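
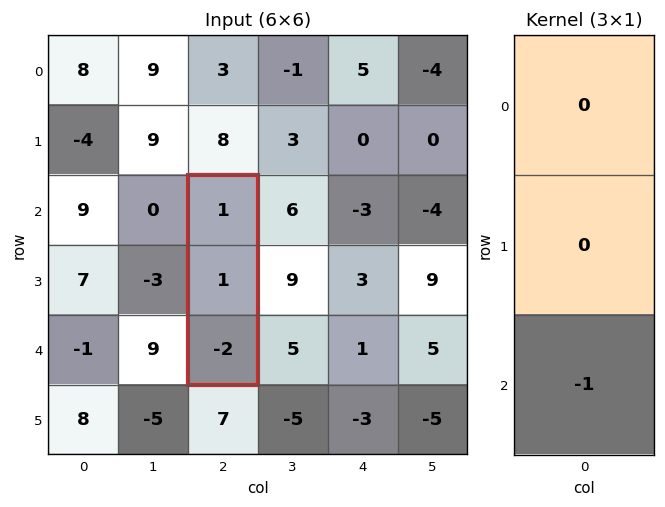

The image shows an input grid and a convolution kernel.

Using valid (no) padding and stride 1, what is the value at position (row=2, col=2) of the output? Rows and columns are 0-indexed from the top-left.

The receptive field on the input at this output position is [1 / 1 / -2]. Elementwise product with the kernel and sum: -2·-1.

2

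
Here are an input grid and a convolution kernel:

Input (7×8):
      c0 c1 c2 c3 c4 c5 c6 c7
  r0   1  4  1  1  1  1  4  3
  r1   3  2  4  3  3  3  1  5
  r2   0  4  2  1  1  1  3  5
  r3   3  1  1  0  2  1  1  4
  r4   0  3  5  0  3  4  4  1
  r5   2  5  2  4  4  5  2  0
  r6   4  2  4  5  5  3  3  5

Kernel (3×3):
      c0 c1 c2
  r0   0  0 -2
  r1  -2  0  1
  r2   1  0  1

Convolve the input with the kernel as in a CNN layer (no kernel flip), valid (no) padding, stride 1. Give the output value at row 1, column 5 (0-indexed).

The receptive field on the input at this output position is [3 1 5 / 1 3 5 / 1 1 4]. Elementwise product with the kernel and sum: 5·-2 + 1·-2 + 5·1 + 1·1 + 4·1.

-2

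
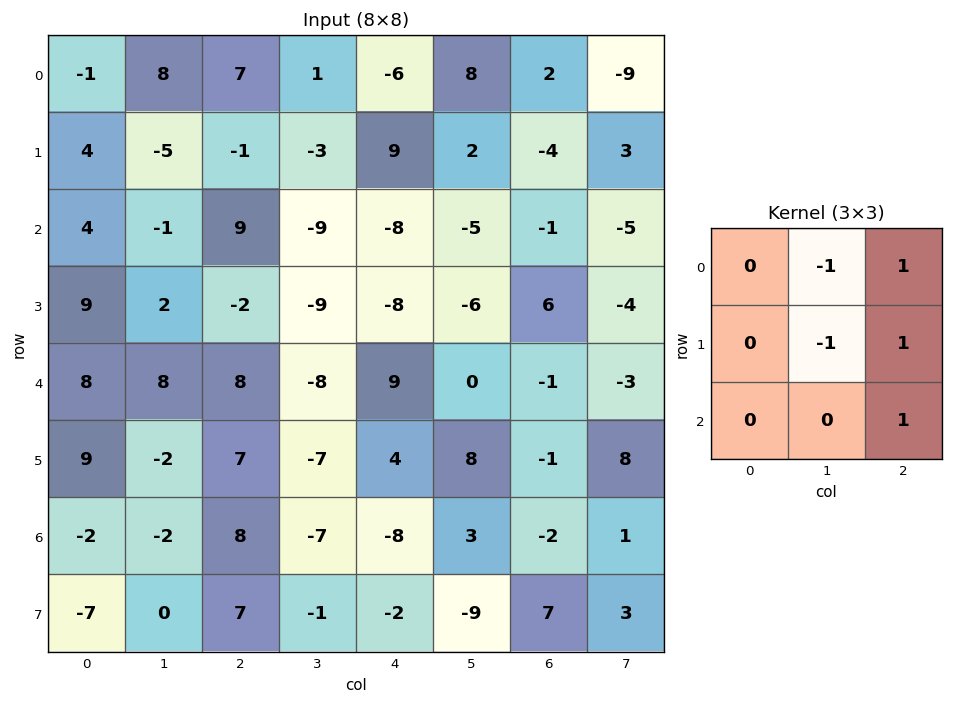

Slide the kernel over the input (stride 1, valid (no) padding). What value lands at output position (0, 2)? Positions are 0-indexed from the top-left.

The receptive field on the input at this output position is [7 1 -6 / -1 -3 9 / 9 -9 -8]. Elementwise product with the kernel and sum: 1·-1 + -6·1 + -3·-1 + 9·1 + -8·1.

-3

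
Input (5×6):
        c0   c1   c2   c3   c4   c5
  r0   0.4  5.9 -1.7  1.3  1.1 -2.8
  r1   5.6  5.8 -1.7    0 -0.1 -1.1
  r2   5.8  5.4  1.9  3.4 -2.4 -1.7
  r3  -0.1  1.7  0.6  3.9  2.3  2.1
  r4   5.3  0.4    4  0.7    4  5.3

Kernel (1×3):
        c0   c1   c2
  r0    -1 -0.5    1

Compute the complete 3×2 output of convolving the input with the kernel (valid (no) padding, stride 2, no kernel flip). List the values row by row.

Output[0,0]: The receptive field on the input at this output position is [0.4 5.9 -1.7]. Elementwise product with the kernel and sum: 0.4·-1 + 5.9·-0.5 + -1.7·1.
Output[0,1]: The receptive field on the input at this output position is [-1.7 1.3 1.1]. Elementwise product with the kernel and sum: -1.7·-1 + 1.3·-0.5 + 1.1·1.

-5.05 2.15
-6.6 -6
-1.5 -0.35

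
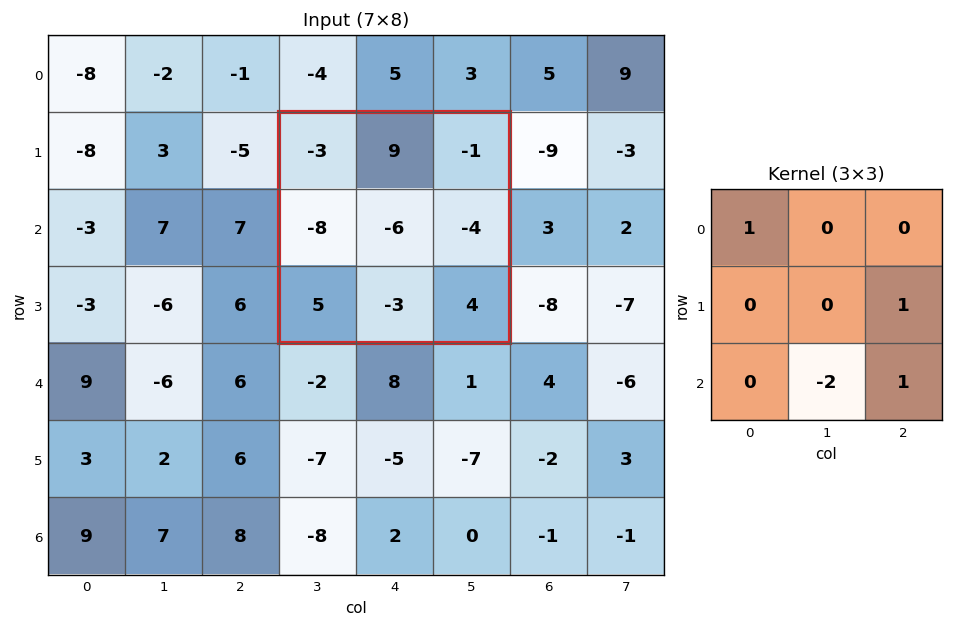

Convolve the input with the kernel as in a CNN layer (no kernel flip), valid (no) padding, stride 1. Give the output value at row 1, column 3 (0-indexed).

3

The receptive field on the input at this output position is [-3 9 -1 / -8 -6 -4 / 5 -3 4]. Elementwise product with the kernel and sum: -3·1 + -4·1 + -3·-2 + 4·1.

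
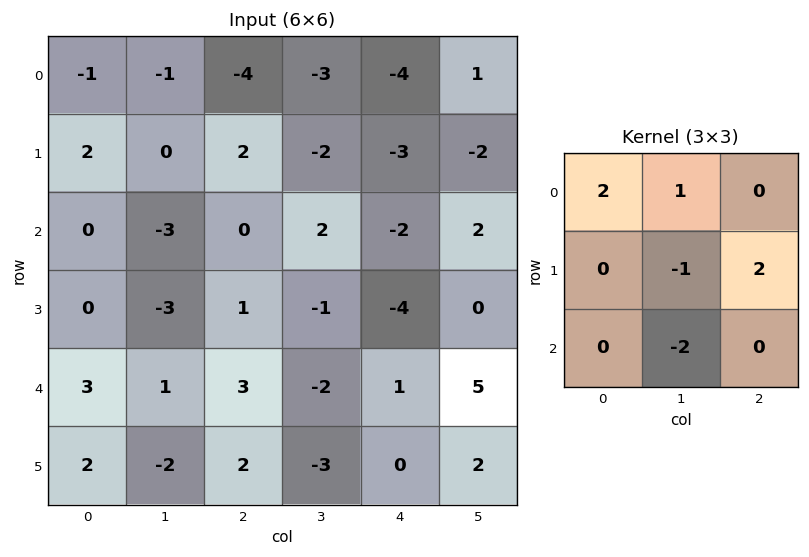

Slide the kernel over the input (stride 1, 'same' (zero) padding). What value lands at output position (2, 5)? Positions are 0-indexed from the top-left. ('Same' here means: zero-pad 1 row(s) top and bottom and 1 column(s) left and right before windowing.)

The receptive field on the zero-padded input at this output position is [-3 -2 0 / -2 2 0 / -4 0 0]. Elementwise product with the kernel and sum: -3·2 + -2·1 + 2·-1 + 0·2 + 0·-2.

-10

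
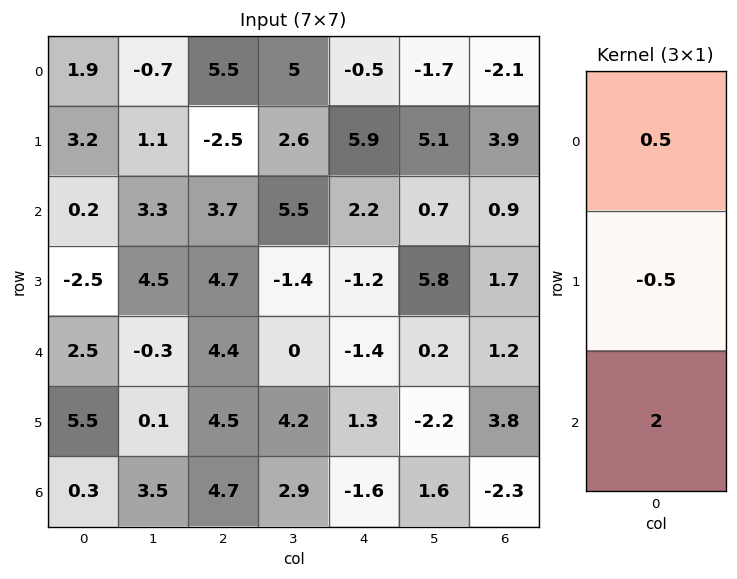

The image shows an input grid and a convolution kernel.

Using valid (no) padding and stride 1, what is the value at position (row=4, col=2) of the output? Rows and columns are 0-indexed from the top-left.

9.35

The receptive field on the input at this output position is [4.4 / 4.5 / 4.7]. Elementwise product with the kernel and sum: 4.4·0.5 + 4.5·-0.5 + 4.7·2.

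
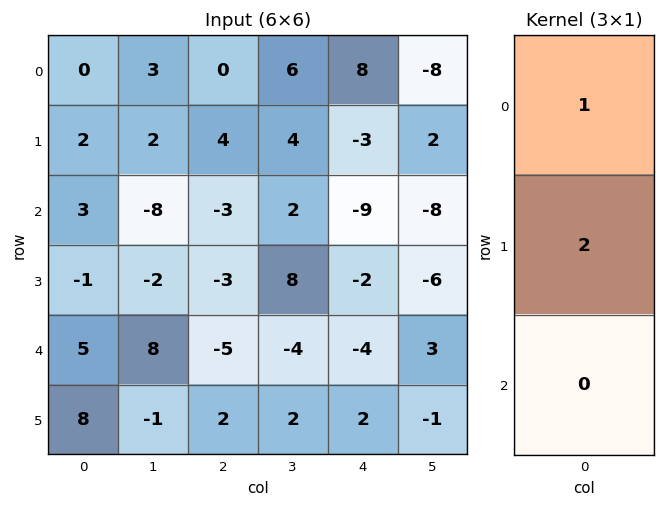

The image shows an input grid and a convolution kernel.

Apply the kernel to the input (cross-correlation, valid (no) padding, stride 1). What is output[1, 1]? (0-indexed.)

The receptive field on the input at this output position is [2 / -8 / -2]. Elementwise product with the kernel and sum: 2·1 + -8·2.

-14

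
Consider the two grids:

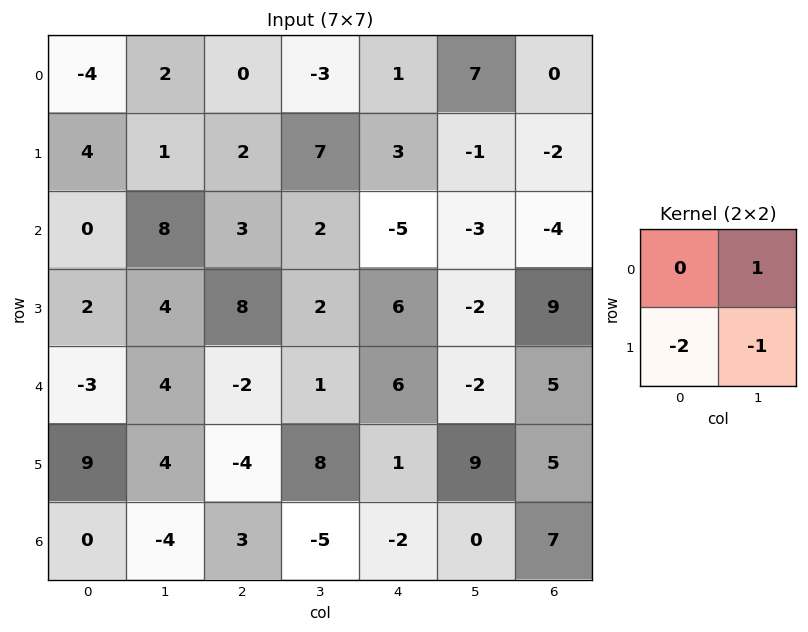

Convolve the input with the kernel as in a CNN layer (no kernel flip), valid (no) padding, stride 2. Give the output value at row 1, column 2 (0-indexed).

-13

The receptive field on the input at this output position is [-5 -3 / 6 -2]. Elementwise product with the kernel and sum: -3·1 + 6·-2 + -2·-1.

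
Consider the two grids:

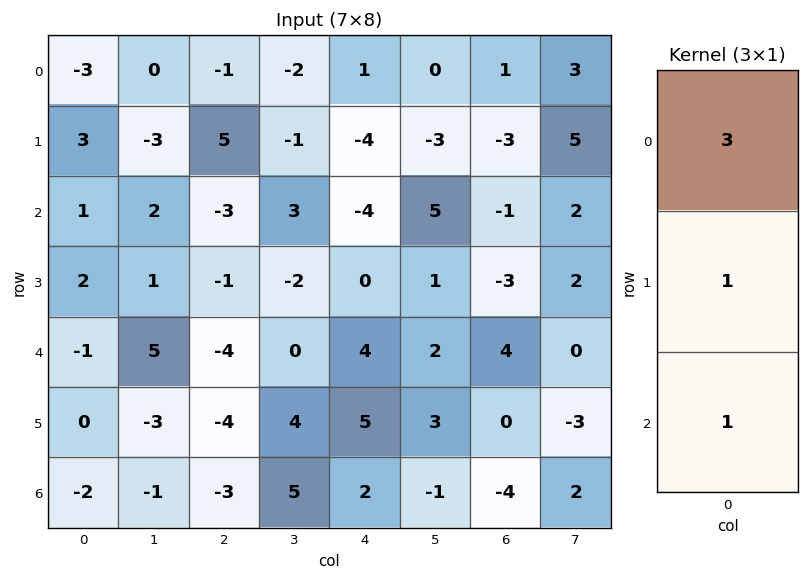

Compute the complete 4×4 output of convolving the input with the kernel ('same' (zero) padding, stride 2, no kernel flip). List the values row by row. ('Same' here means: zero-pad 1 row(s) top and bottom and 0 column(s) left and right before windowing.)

0 4 -3 -2
12 11 -16 -13
5 -11 9 -5
-2 -15 17 -4

Output[0,0]: The receptive field on the zero-padded input at this output position is [0 / -3 / 3]. Elementwise product with the kernel and sum: 0·3 + -3·1 + 3·1.
Output[0,1]: The receptive field on the zero-padded input at this output position is [0 / -1 / 5]. Elementwise product with the kernel and sum: 0·3 + -1·1 + 5·1.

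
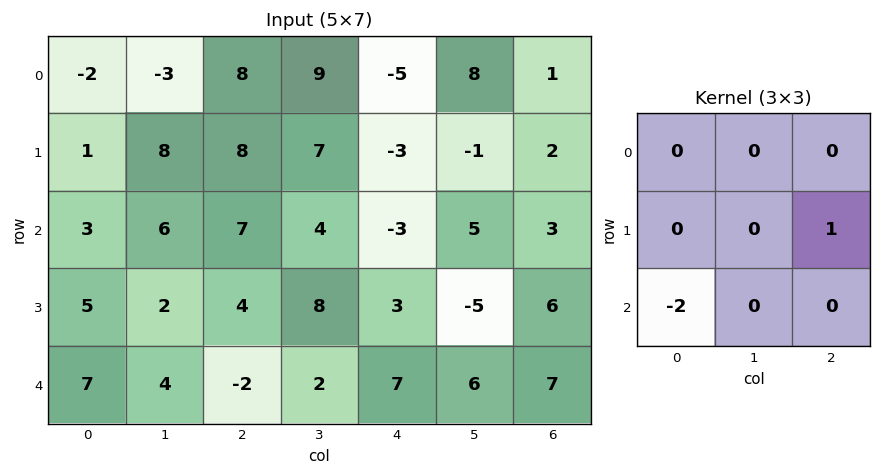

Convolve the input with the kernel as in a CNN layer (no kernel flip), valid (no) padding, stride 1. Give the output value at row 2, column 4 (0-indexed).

-8

The receptive field on the input at this output position is [-3 5 3 / 3 -5 6 / 7 6 7]. Elementwise product with the kernel and sum: 6·1 + 7·-2.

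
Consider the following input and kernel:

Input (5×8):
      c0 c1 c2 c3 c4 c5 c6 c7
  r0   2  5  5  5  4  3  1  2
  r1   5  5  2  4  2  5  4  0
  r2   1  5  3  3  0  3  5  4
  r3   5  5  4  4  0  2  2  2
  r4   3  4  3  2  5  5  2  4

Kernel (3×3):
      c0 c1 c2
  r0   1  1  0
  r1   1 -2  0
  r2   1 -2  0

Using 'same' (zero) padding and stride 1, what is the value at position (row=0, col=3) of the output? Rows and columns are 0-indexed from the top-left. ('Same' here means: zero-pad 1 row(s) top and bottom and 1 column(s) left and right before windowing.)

-11

The receptive field on the zero-padded input at this output position is [0 0 0 / 5 5 4 / 2 4 2]. Elementwise product with the kernel and sum: 0·1 + 0·1 + 5·1 + 5·-2 + 2·1 + 4·-2.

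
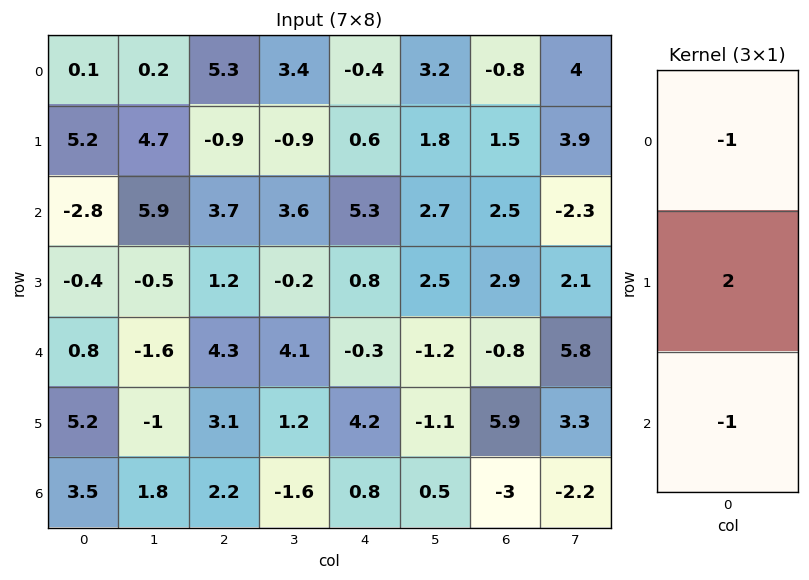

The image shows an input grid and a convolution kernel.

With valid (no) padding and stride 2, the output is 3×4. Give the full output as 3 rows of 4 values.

13.1 -10.8 -3.7 1.3
1.2 -5.6 -3.4 4.1
6.1 -0.3 7.9 15.6

Output[0,0]: The receptive field on the input at this output position is [0.1 / 5.2 / -2.8]. Elementwise product with the kernel and sum: 0.1·-1 + 5.2·2 + -2.8·-1.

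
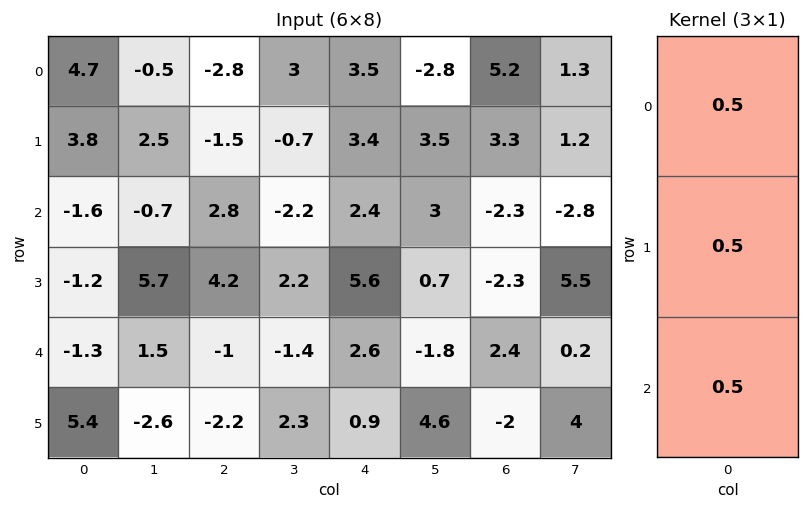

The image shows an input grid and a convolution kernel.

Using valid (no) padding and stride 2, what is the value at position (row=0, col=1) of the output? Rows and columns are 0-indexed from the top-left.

-0.75

The receptive field on the input at this output position is [-2.8 / -1.5 / 2.8]. Elementwise product with the kernel and sum: -2.8·0.5 + -1.5·0.5 + 2.8·0.5.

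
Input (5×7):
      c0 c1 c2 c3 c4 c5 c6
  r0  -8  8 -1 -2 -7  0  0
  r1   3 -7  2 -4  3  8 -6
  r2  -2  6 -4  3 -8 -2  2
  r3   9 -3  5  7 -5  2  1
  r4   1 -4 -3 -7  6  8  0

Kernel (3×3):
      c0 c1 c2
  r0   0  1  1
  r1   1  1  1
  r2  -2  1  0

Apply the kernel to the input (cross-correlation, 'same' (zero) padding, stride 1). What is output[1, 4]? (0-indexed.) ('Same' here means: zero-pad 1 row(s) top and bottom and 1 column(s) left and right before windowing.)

-14

The receptive field on the zero-padded input at this output position is [-2 -7 0 / -4 3 8 / 3 -8 -2]. Elementwise product with the kernel and sum: -7·1 + 0·1 + -4·1 + 3·1 + 8·1 + 3·-2 + -8·1.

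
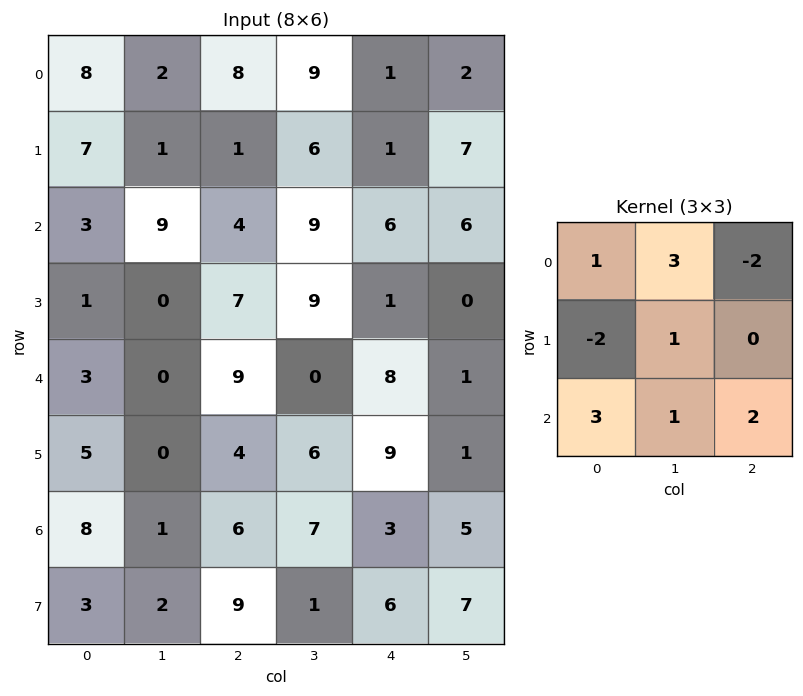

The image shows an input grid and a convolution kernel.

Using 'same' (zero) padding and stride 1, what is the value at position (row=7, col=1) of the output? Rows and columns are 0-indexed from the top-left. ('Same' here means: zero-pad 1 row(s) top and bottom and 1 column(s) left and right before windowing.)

-5

The receptive field on the zero-padded input at this output position is [8 1 6 / 3 2 9 / 0 0 0]. Elementwise product with the kernel and sum: 8·1 + 1·3 + 6·-2 + 3·-2 + 2·1 + 0·3 + 0·1 + 0·2.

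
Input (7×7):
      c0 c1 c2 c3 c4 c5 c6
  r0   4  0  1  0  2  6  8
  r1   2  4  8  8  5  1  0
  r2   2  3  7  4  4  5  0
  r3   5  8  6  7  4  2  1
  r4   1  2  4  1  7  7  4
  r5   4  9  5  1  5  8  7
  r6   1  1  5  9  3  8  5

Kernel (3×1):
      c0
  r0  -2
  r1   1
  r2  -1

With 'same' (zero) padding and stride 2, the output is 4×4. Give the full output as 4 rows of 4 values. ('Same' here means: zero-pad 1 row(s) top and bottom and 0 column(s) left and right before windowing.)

Output[0,0]: The receptive field on the zero-padded input at this output position is [0 / 4 / 2]. Elementwise product with the kernel and sum: 0·-2 + 4·1 + 2·-1.

2 -7 -3 8
-7 -15 -10 -1
-13 -13 -6 -5
-7 -5 -7 -9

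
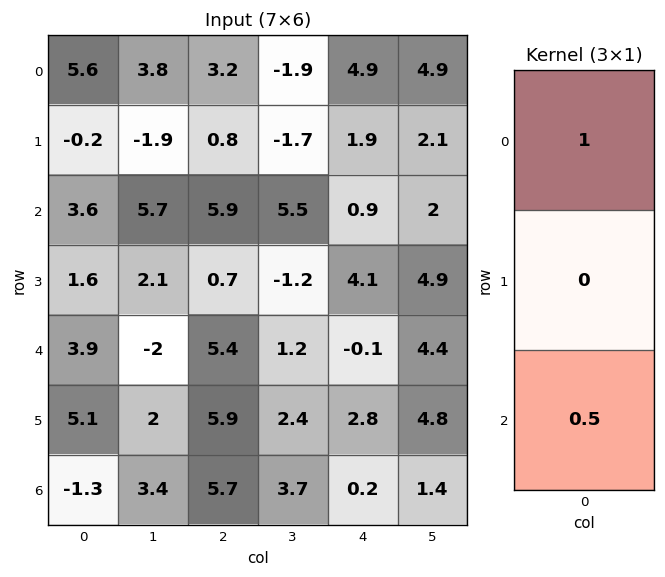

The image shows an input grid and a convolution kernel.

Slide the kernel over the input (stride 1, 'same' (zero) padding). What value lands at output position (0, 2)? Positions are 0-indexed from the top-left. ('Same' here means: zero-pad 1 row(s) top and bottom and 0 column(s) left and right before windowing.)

0.4

The receptive field on the zero-padded input at this output position is [0 / 3.2 / 0.8]. Elementwise product with the kernel and sum: 0·1 + 0.8·0.5.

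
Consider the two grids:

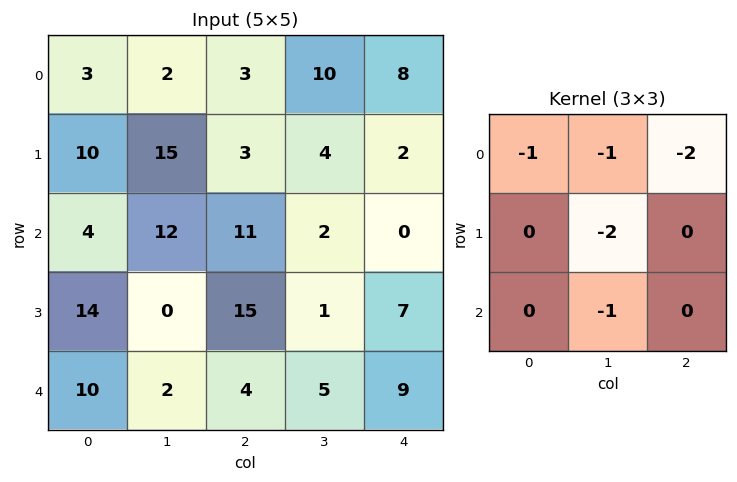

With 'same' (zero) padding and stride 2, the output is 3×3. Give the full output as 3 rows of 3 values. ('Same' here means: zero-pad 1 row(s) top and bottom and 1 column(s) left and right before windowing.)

-16 -9 -18
-62 -63 -13
-34 -25 -26

Output[0,0]: The receptive field on the zero-padded input at this output position is [0 0 0 / 0 3 2 / 0 10 15]. Elementwise product with the kernel and sum: 0·-1 + 0·-1 + 0·-2 + 3·-2 + 10·-1.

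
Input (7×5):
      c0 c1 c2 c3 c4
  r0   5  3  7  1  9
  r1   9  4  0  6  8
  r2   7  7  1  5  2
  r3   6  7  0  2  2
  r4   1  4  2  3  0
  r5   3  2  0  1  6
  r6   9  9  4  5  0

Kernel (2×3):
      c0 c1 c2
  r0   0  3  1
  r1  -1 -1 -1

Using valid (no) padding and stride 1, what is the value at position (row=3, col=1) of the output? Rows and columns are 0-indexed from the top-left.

-7

The receptive field on the input at this output position is [7 0 2 / 4 2 3]. Elementwise product with the kernel and sum: 0·3 + 2·1 + 4·-1 + 2·-1 + 3·-1.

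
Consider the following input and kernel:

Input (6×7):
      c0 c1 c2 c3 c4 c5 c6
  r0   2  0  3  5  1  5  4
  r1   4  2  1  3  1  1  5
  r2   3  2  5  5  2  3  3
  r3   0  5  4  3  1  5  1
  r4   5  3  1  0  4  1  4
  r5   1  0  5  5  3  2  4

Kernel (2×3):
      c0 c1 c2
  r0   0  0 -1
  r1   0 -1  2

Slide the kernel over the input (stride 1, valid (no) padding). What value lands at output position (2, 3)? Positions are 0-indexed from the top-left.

The receptive field on the input at this output position is [5 2 3 / 3 1 5]. Elementwise product with the kernel and sum: 3·-1 + 1·-1 + 5·2.

6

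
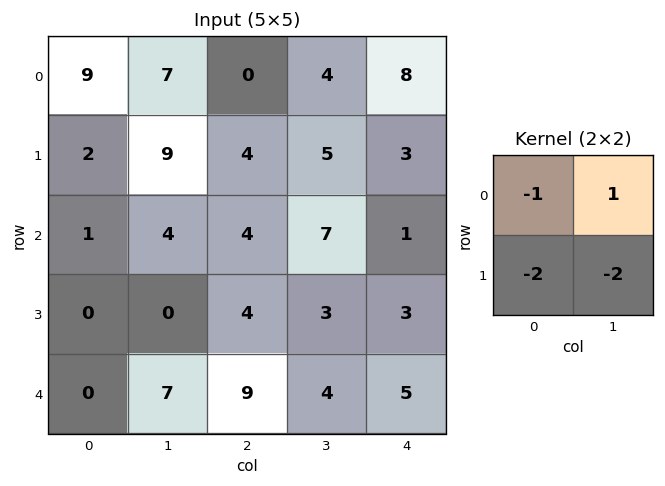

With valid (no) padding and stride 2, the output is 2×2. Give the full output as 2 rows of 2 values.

Output[0,0]: The receptive field on the input at this output position is [9 7 / 2 9]. Elementwise product with the kernel and sum: 9·-1 + 7·1 + 2·-2 + 9·-2.

-24 -14
3 -11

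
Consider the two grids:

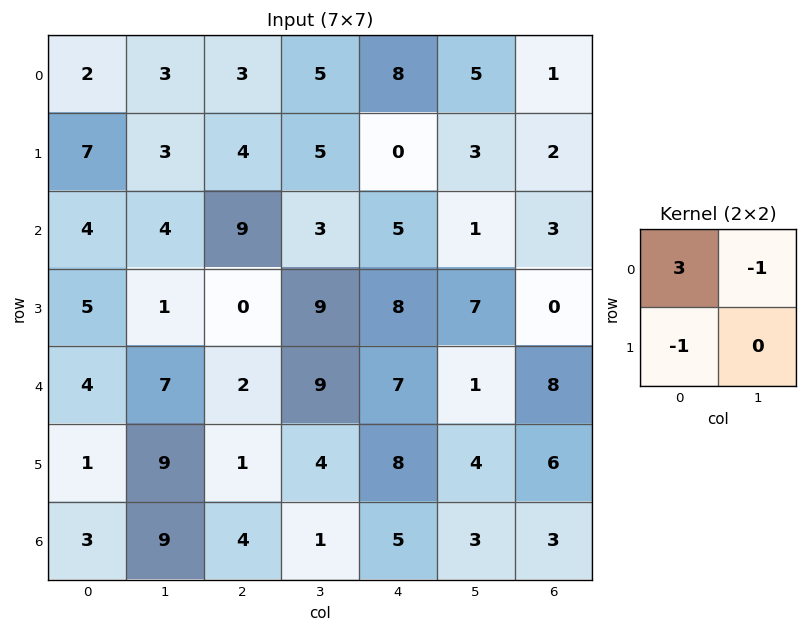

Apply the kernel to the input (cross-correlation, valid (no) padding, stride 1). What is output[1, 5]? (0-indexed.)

The receptive field on the input at this output position is [3 2 / 1 3]. Elementwise product with the kernel and sum: 3·3 + 2·-1 + 1·-1.

6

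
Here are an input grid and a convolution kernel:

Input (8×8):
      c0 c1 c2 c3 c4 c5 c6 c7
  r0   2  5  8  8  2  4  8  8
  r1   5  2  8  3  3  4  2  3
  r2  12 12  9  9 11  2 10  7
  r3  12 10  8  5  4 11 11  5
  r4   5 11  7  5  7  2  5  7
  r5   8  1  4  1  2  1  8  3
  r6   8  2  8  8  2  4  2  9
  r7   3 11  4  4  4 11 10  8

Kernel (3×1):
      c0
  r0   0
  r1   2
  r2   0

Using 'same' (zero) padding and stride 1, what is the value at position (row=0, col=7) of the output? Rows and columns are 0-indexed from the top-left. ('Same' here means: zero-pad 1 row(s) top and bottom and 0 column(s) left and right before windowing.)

16

The receptive field on the zero-padded input at this output position is [0 / 8 / 3]. Elementwise product with the kernel and sum: 8·2.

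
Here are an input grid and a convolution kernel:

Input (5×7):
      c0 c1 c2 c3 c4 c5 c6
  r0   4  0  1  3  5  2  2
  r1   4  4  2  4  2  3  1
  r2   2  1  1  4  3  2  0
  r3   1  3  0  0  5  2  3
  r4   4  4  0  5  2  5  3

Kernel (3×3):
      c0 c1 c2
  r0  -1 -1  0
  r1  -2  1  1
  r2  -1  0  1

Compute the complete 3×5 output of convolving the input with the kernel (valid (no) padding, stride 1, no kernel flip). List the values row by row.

Output[0,0]: The receptive field on the input at this output position is [4 0 1 / 4 4 2 / 2 1 1]. Elementwise product with the kernel and sum: 4·-1 + 0·-1 + 4·-2 + 4·1 + 2·1 + 2·-1 + 1·1.
Output[0,1]: The receptive field on the input at this output position is [0 1 3 / 4 2 4 / 1 1 4]. Elementwise product with the kernel and sum: 0·-1 + 1·-1 + 4·-2 + 2·1 + 4·1 + 1·-1 + 4·1.

-7 0 0 -13 -10
-11 -6 4 -7 -11
-6 -7 2 0 -9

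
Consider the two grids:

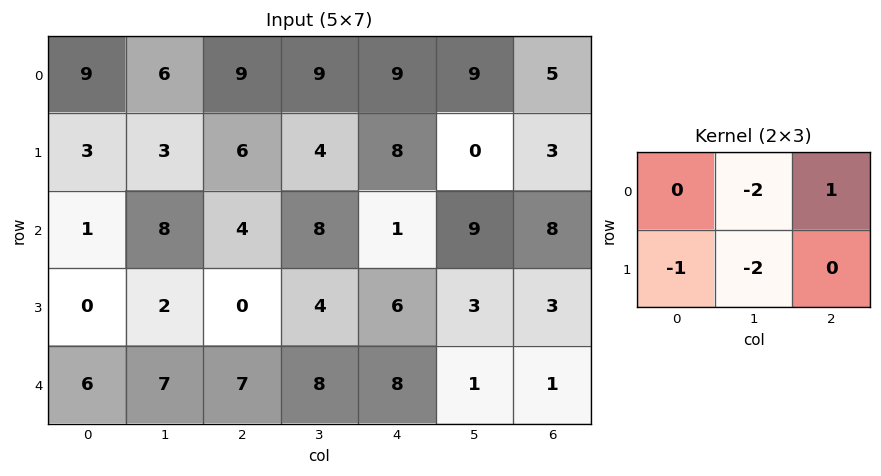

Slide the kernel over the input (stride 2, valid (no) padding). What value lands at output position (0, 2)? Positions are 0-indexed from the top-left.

-21

The receptive field on the input at this output position is [9 9 5 / 8 0 3]. Elementwise product with the kernel and sum: 9·-2 + 5·1 + 8·-1 + 0·-2.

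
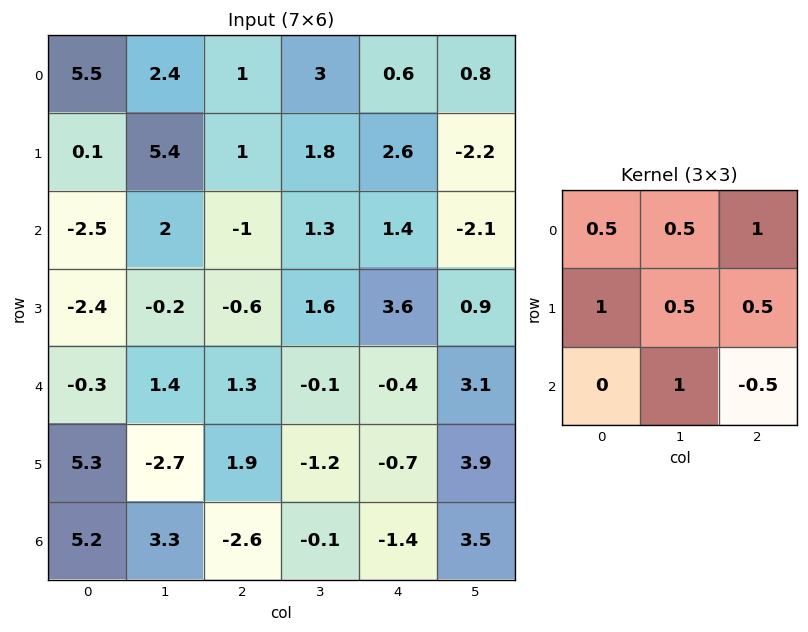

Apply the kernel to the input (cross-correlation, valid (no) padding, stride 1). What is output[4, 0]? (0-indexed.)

11.35

The receptive field on the input at this output position is [-0.3 1.4 1.3 / 5.3 -2.7 1.9 / 5.2 3.3 -2.6]. Elementwise product with the kernel and sum: -0.3·0.5 + 1.4·0.5 + 1.3·1 + 5.3·1 + -2.7·0.5 + 1.9·0.5 + 3.3·1 + -2.6·-0.5.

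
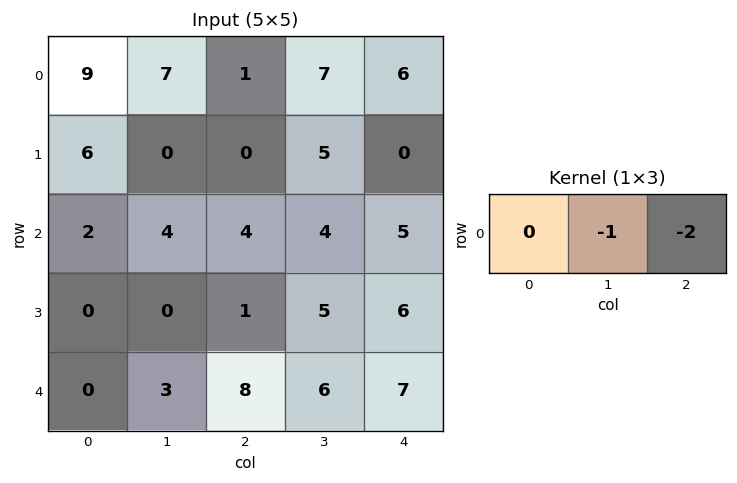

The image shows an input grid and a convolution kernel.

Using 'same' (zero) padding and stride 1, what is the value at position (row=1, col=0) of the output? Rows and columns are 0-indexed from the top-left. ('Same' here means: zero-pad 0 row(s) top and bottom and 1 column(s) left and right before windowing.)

-6

The receptive field on the zero-padded input at this output position is [0 6 0]. Elementwise product with the kernel and sum: 6·-1 + 0·-2.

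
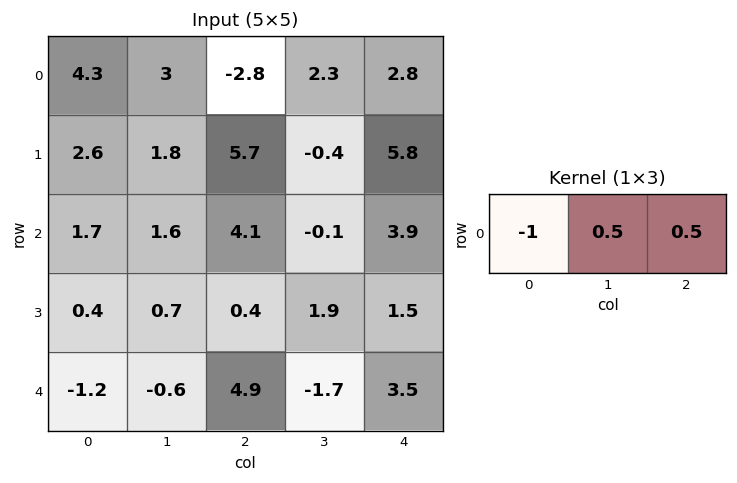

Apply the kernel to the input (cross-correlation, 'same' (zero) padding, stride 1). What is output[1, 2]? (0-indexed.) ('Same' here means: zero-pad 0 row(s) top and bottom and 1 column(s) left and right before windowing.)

0.85

The receptive field on the zero-padded input at this output position is [1.8 5.7 -0.4]. Elementwise product with the kernel and sum: 1.8·-1 + 5.7·0.5 + -0.4·0.5.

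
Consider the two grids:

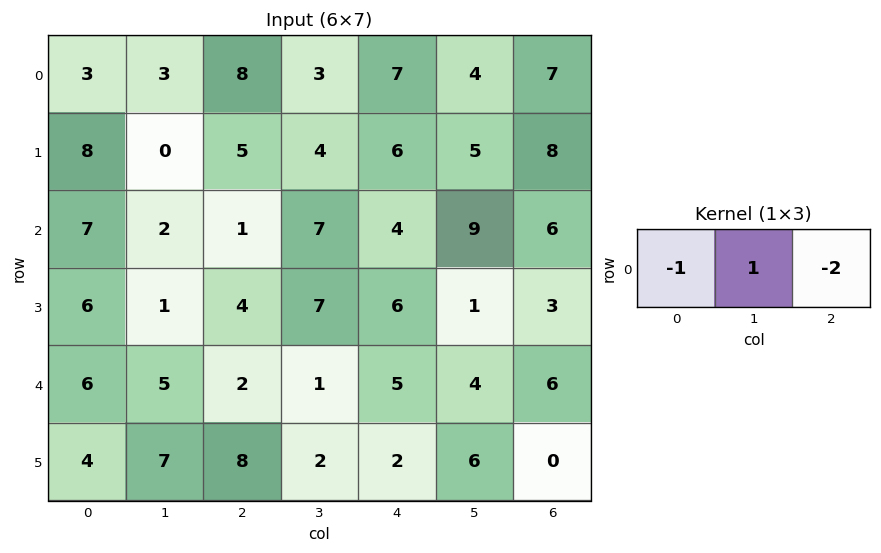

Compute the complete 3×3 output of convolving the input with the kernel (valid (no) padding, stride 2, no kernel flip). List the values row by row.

Output[0,0]: The receptive field on the input at this output position is [3 3 8]. Elementwise product with the kernel and sum: 3·-1 + 3·1 + 8·-2.
Output[0,1]: The receptive field on the input at this output position is [8 3 7]. Elementwise product with the kernel and sum: 8·-1 + 3·1 + 7·-2.

-16 -19 -17
-7 -2 -7
-5 -11 -13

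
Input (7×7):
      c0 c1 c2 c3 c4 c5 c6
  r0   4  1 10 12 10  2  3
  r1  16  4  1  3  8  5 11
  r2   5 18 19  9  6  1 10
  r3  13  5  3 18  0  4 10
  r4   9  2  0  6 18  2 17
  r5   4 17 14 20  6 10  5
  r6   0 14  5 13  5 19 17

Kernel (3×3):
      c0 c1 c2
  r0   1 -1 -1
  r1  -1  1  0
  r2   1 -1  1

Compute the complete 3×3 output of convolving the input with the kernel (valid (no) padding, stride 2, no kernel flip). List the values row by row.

Output[0,0]: The receptive field on the input at this output position is [4 1 10 / 16 4 1 / 5 18 19]. Elementwise product with the kernel and sum: 4·1 + 1·-1 + 10·-1 + 16·-1 + 4·1 + 5·1 + 18·-1 + 19·1.
Output[0,1]: The receptive field on the input at this output position is [10 12 10 / 1 3 8 / 19 9 6]. Elementwise product with the kernel and sum: 10·1 + 12·-1 + 10·-1 + 1·-1 + 3·1 + 19·1 + 9·-1 + 6·1.

-13 6 17
-33 31 32
11 -21 6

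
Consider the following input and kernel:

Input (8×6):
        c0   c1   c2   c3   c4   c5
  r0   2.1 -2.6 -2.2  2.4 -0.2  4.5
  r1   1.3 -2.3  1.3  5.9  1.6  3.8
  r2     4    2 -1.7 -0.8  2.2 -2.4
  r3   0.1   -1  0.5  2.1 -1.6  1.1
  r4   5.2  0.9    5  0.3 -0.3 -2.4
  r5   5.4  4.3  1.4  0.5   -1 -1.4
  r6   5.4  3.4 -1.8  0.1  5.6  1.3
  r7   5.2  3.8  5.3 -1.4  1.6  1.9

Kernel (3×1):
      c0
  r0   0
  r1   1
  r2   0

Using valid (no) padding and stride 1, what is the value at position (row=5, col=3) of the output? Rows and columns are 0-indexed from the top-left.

0.1

The receptive field on the input at this output position is [0.5 / 0.1 / -1.4]. Elementwise product with the kernel and sum: 0.1·1.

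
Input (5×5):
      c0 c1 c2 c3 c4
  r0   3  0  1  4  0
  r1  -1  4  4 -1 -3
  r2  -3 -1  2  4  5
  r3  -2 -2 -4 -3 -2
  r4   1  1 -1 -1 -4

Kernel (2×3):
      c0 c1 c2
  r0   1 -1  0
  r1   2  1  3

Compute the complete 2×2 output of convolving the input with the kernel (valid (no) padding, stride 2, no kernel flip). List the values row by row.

17 -5
-20 -19

Output[0,0]: The receptive field on the input at this output position is [3 0 1 / -1 4 4]. Elementwise product with the kernel and sum: 3·1 + 0·-1 + -1·2 + 4·1 + 4·3.
Output[0,1]: The receptive field on the input at this output position is [1 4 0 / 4 -1 -3]. Elementwise product with the kernel and sum: 1·1 + 4·-1 + 4·2 + -1·1 + -3·3.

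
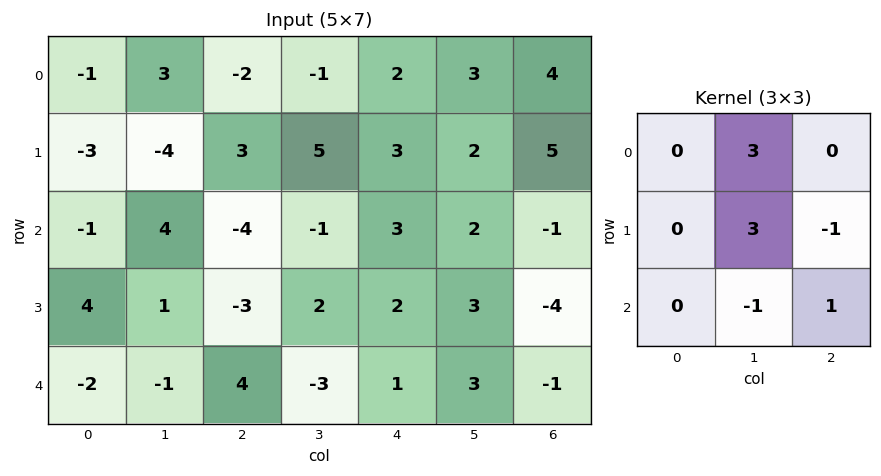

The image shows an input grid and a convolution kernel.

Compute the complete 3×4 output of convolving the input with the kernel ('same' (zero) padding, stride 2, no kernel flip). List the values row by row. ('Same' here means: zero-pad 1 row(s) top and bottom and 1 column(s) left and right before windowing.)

Output[0,0]: The receptive field on the zero-padded input at this output position is [0 0 0 / 0 -1 3 / 0 -3 -4]. Elementwise product with the kernel and sum: 0·3 + -1·3 + 3·-1 + -3·-1 + -4·1.
Output[0,1]: The receptive field on the zero-padded input at this output position is [0 0 0 / 3 -2 -1 / -4 3 5]. Elementwise product with the kernel and sum: 0·3 + -2·3 + -1·-1 + 3·-1 + 5·1.

-7 -3 2 7
-19 3 17 16
7 6 6 -15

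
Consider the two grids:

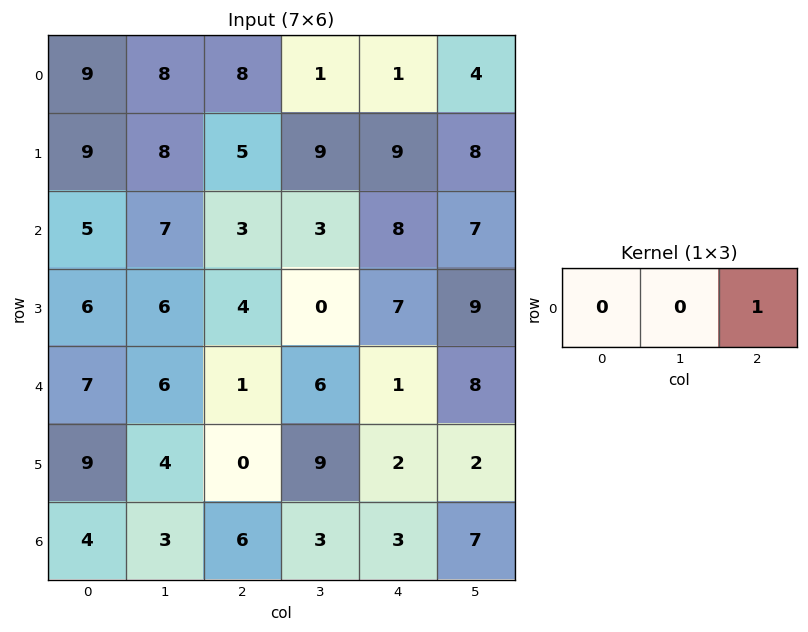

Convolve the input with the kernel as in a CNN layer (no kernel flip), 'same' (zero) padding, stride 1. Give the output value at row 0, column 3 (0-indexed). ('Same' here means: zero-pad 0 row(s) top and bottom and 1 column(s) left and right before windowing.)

1

The receptive field on the zero-padded input at this output position is [8 1 1]. Elementwise product with the kernel and sum: 1·1.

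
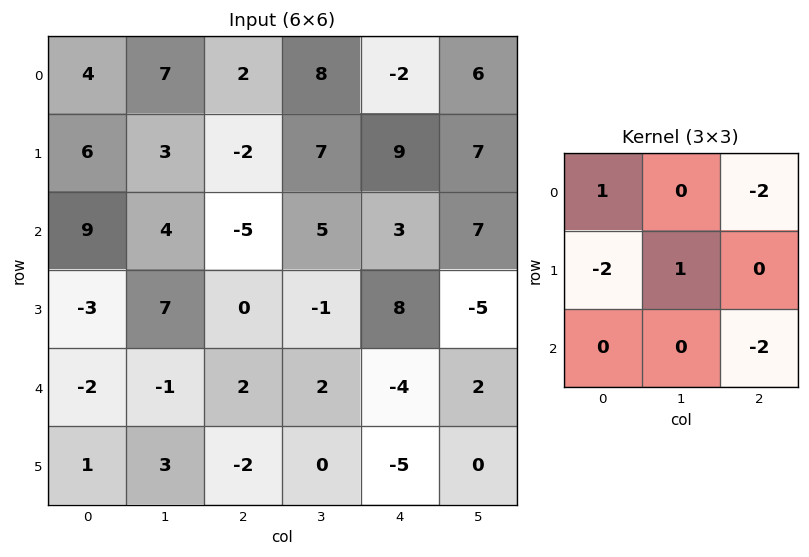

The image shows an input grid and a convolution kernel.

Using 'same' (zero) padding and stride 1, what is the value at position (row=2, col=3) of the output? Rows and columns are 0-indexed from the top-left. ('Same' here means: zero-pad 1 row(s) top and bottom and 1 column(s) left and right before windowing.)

-21

The receptive field on the zero-padded input at this output position is [-2 7 9 / -5 5 3 / 0 -1 8]. Elementwise product with the kernel and sum: -2·1 + 9·-2 + -5·-2 + 5·1 + 8·-2.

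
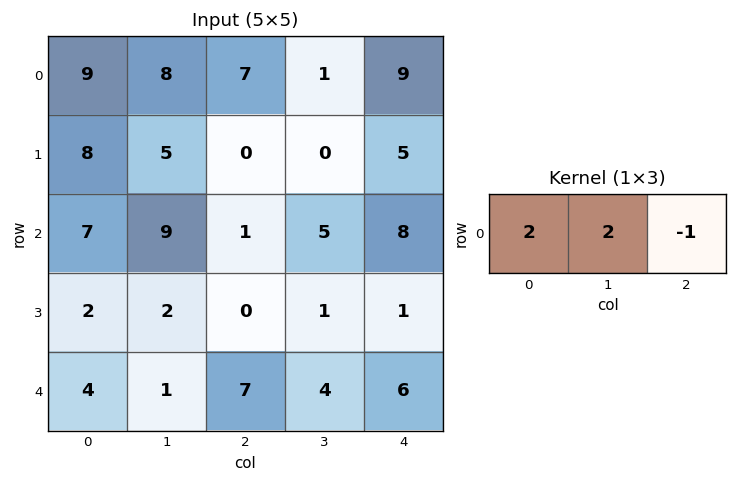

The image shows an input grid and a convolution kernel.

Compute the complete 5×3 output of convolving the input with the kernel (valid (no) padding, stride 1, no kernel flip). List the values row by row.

27 29 7
26 10 -5
31 15 4
8 3 1
3 12 16

Output[0,0]: The receptive field on the input at this output position is [9 8 7]. Elementwise product with the kernel and sum: 9·2 + 8·2 + 7·-1.
Output[0,1]: The receptive field on the input at this output position is [8 7 1]. Elementwise product with the kernel and sum: 8·2 + 7·2 + 1·-1.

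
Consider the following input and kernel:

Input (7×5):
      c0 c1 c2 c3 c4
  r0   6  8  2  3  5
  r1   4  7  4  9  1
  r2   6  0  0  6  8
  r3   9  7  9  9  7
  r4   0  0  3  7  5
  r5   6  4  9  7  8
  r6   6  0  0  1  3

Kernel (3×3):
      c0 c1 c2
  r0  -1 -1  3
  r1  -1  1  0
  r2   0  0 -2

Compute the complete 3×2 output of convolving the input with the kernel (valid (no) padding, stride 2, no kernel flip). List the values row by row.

Output[0,0]: The receptive field on the input at this output position is [6 8 2 / 4 7 4 / 6 0 0]. Elementwise product with the kernel and sum: 6·-1 + 8·-1 + 2·3 + 4·-1 + 7·1 + 0·-2.
Output[0,1]: The receptive field on the input at this output position is [2 3 5 / 4 9 1 / 0 6 8]. Elementwise product with the kernel and sum: 2·-1 + 3·-1 + 5·3 + 4·-1 + 9·1 + 8·-2.

-5 -1
-14 8
7 -3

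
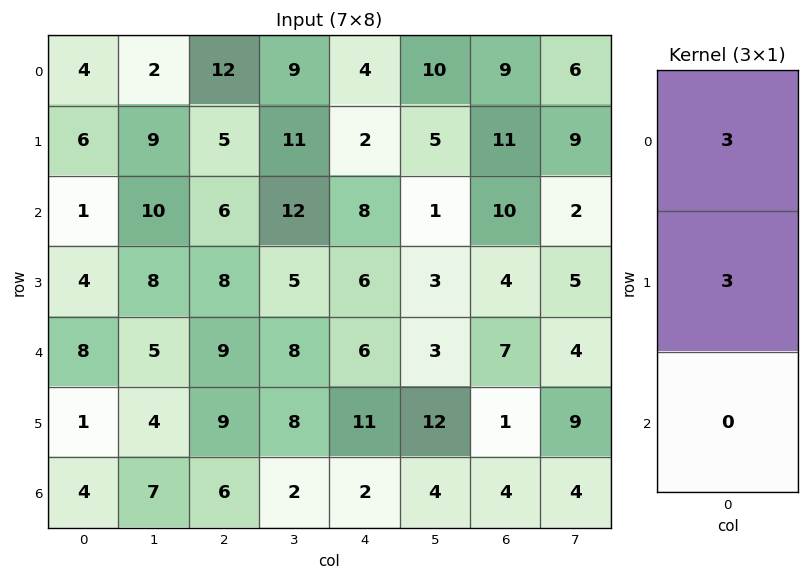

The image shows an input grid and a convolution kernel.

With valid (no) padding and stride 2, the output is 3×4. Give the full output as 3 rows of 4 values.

30 51 18 60
15 42 42 42
27 54 51 24

Output[0,0]: The receptive field on the input at this output position is [4 / 6 / 1]. Elementwise product with the kernel and sum: 4·3 + 6·3.
Output[0,1]: The receptive field on the input at this output position is [12 / 5 / 6]. Elementwise product with the kernel and sum: 12·3 + 5·3.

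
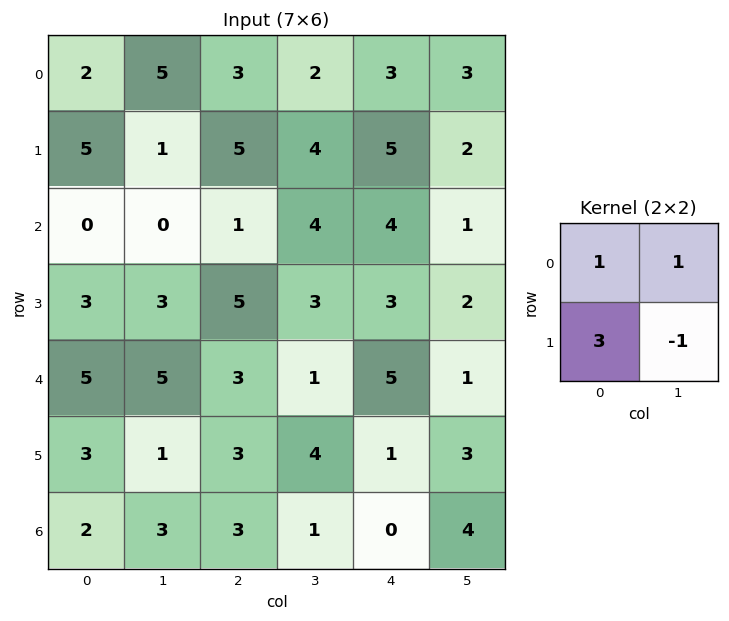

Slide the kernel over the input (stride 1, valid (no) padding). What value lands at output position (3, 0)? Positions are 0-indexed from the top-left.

The receptive field on the input at this output position is [3 3 / 5 5]. Elementwise product with the kernel and sum: 3·1 + 3·1 + 5·3 + 5·-1.

16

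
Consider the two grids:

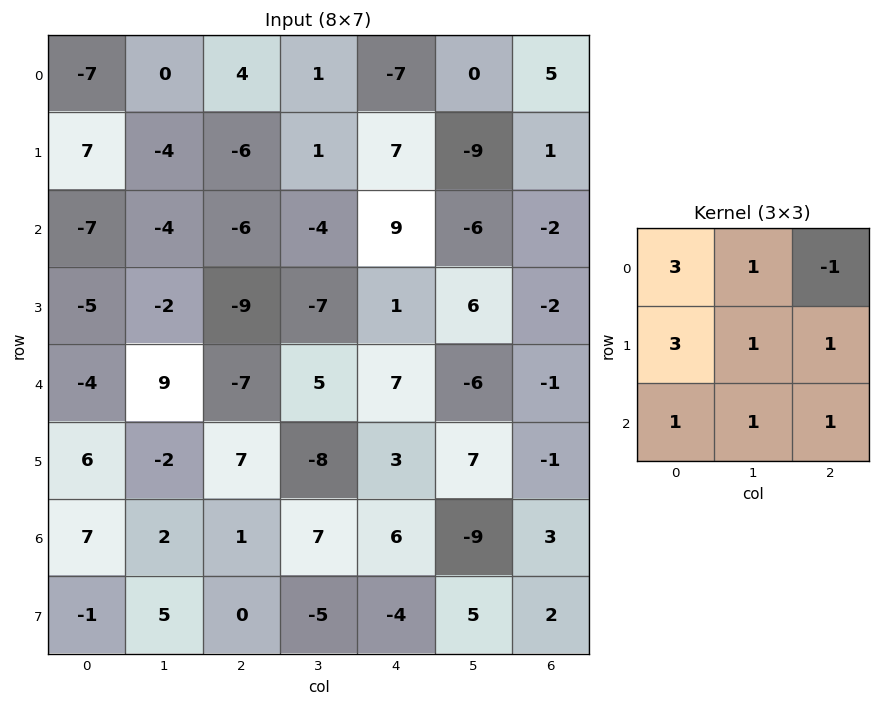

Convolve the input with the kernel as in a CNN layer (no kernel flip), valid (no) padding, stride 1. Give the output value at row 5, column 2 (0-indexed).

The receptive field on the input at this output position is [7 -8 3 / 1 7 6 / 0 -5 -4]. Elementwise product with the kernel and sum: 7·3 + -8·1 + 3·-1 + 1·3 + 7·1 + 6·1 + 0·1 + -5·1 + -4·1.

17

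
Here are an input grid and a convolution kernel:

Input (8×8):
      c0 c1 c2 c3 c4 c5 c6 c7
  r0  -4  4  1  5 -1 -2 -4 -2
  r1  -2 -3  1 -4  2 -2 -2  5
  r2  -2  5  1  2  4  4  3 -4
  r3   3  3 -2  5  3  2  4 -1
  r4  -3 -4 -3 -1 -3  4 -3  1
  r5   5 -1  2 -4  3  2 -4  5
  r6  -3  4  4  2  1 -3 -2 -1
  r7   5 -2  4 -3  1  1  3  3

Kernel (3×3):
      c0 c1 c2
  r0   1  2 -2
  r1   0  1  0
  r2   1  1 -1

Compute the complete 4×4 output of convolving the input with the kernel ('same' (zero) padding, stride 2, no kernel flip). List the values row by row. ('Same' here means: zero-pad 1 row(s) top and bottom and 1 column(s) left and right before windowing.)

-3 3 -1 -13
0 4 14 -6
3 -9 1 2
16 20 -4 -17

Output[0,0]: The receptive field on the zero-padded input at this output position is [0 0 0 / 0 -4 4 / 0 -2 -3]. Elementwise product with the kernel and sum: 0·1 + 0·2 + 0·-2 + -4·1 + 0·1 + -2·1 + -3·-1.
Output[0,1]: The receptive field on the zero-padded input at this output position is [0 0 0 / 4 1 5 / -3 1 -4]. Elementwise product with the kernel and sum: 0·1 + 0·2 + 0·-2 + 1·1 + -3·1 + 1·1 + -4·-1.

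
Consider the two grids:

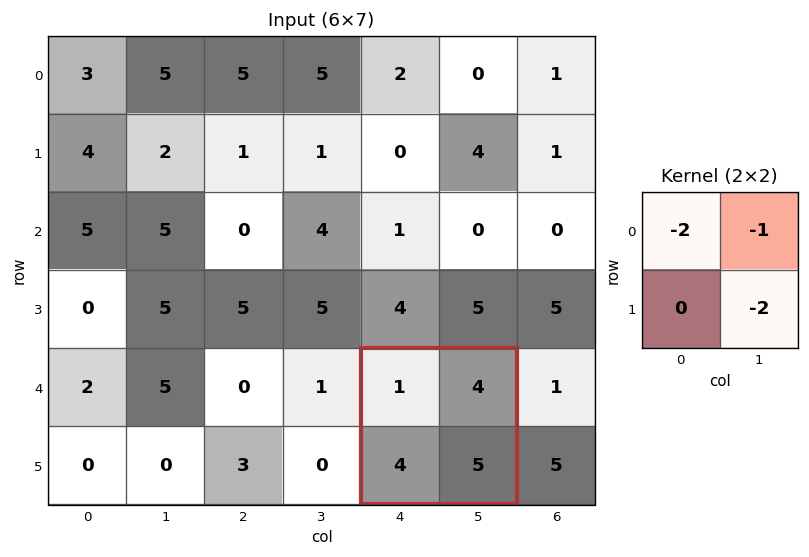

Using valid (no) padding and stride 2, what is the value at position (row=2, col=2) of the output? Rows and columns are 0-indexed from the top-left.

-16

The receptive field on the input at this output position is [1 4 / 4 5]. Elementwise product with the kernel and sum: 1·-2 + 4·-1 + 5·-2.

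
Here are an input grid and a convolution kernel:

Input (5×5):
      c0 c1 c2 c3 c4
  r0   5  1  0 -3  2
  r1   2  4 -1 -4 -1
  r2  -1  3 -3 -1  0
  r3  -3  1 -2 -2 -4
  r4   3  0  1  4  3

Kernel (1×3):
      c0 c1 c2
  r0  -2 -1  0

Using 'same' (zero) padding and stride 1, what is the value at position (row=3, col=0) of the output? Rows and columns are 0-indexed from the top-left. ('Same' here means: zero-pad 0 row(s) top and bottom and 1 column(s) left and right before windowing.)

3

The receptive field on the zero-padded input at this output position is [0 -3 1]. Elementwise product with the kernel and sum: 0·-2 + -3·-1.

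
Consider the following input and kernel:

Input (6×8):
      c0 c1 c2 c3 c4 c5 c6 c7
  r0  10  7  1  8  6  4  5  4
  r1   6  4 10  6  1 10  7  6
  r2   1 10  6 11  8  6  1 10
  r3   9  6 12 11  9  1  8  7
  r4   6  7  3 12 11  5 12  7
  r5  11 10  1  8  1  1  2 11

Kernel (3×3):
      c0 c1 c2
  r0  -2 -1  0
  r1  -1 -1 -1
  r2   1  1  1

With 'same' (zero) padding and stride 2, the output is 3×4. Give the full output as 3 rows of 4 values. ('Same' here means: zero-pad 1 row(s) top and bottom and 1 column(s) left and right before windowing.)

Output[0,0]: The receptive field on the zero-padded input at this output position is [0 0 0 / 0 10 7 / 0 6 4]. Elementwise product with the kernel and sum: 0·-2 + 0·-1 + 0·-1 + 10·-1 + 7·-1 + 0·1 + 6·1 + 4·1.

-7 4 -1 10
-2 -16 -17 -28
-1 -27 -49 -20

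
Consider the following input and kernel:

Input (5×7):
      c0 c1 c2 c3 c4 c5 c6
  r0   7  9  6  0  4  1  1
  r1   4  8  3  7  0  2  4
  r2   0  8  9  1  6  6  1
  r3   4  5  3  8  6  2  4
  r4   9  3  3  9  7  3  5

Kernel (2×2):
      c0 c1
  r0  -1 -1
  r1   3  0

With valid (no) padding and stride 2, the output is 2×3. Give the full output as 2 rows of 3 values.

Output[0,0]: The receptive field on the input at this output position is [7 9 / 4 8]. Elementwise product with the kernel and sum: 7·-1 + 9·-1 + 4·3.

-4 3 -5
4 -1 6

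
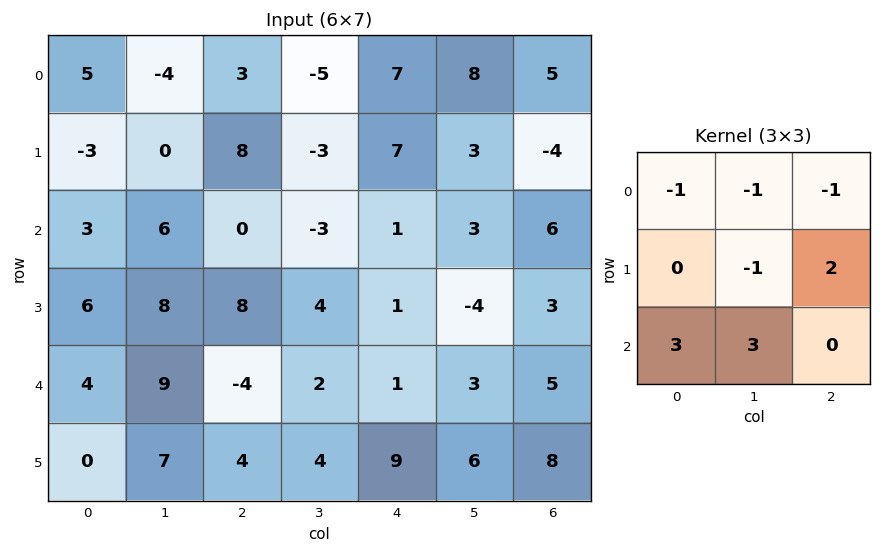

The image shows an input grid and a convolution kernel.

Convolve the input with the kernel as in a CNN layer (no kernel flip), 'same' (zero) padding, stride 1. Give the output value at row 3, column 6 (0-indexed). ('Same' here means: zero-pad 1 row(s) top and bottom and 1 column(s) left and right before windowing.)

The receptive field on the zero-padded input at this output position is [3 6 0 / -4 3 0 / 3 5 0]. Elementwise product with the kernel and sum: 3·-1 + 6·-1 + 0·-1 + 3·-1 + 0·2 + 3·3 + 5·3.

12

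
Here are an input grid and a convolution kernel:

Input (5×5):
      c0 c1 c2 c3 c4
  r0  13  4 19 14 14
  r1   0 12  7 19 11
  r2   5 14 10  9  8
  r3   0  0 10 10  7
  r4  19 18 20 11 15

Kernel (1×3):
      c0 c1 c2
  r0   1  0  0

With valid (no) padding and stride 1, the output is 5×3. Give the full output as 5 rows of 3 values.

Output[0,0]: The receptive field on the input at this output position is [13 4 19]. Elementwise product with the kernel and sum: 13·1.
Output[0,1]: The receptive field on the input at this output position is [4 19 14]. Elementwise product with the kernel and sum: 4·1.

13 4 19
0 12 7
5 14 10
0 0 10
19 18 20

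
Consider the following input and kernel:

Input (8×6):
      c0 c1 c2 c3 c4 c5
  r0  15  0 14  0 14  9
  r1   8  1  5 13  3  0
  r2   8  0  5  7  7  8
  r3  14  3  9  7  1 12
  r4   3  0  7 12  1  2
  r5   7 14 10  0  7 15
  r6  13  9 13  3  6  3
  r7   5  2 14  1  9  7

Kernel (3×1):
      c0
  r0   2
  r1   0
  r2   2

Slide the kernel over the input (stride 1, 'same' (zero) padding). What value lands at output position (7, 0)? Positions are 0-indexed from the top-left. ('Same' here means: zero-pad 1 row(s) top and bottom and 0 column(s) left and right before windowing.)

The receptive field on the zero-padded input at this output position is [13 / 5 / 0]. Elementwise product with the kernel and sum: 13·2 + 0·2.

26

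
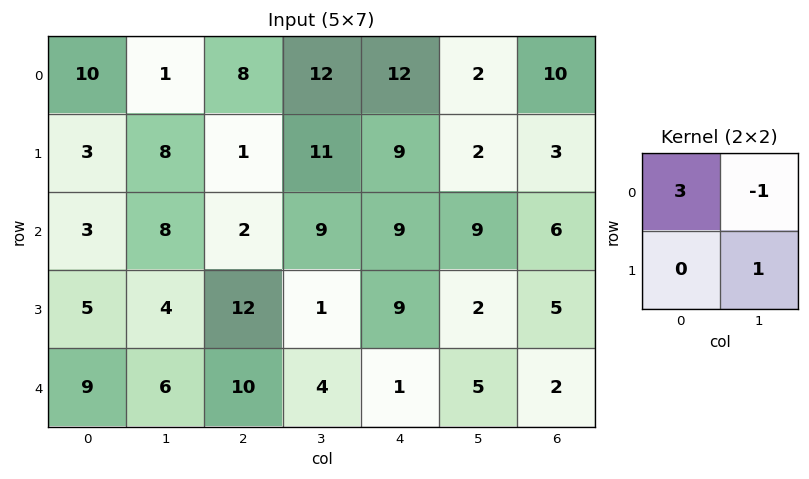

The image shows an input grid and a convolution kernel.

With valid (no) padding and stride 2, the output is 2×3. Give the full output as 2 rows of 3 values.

37 23 36
5 -2 20

Output[0,0]: The receptive field on the input at this output position is [10 1 / 3 8]. Elementwise product with the kernel and sum: 10·3 + 1·-1 + 8·1.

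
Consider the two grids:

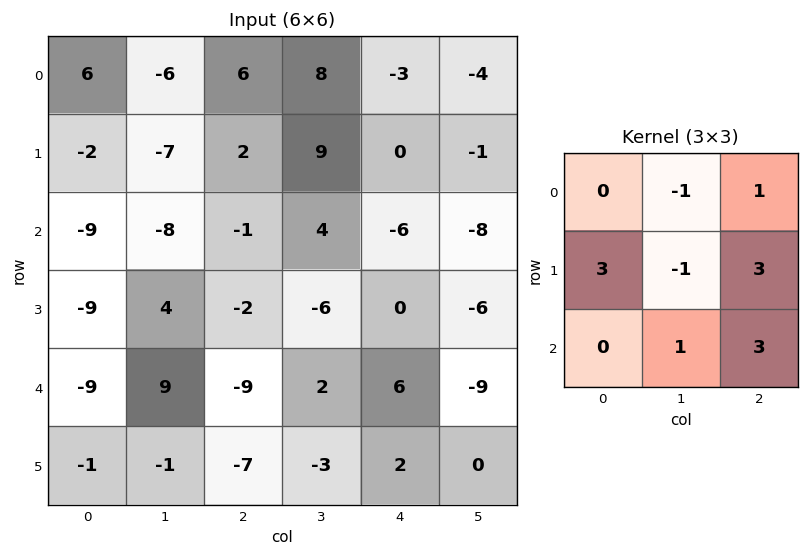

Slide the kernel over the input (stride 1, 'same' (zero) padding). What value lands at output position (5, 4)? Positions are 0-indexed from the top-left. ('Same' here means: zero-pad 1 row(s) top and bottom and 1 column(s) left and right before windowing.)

-26

The receptive field on the zero-padded input at this output position is [2 6 -9 / -3 2 0 / 0 0 0]. Elementwise product with the kernel and sum: 6·-1 + -9·1 + -3·3 + 2·-1 + 0·3 + 0·1 + 0·3.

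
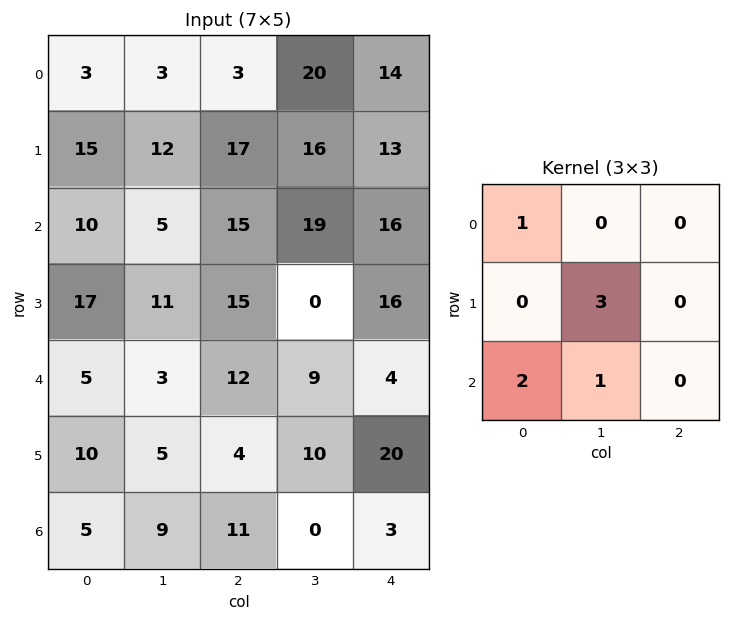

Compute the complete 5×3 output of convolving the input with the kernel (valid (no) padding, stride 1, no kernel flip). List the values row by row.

Output[0,0]: The receptive field on the input at this output position is [3 3 3 / 15 12 17 / 10 5 15]. Elementwise product with the kernel and sum: 3·1 + 12·3 + 10·2 + 5·1.

64 79 100
75 94 104
56 68 48
51 61 60
39 44 64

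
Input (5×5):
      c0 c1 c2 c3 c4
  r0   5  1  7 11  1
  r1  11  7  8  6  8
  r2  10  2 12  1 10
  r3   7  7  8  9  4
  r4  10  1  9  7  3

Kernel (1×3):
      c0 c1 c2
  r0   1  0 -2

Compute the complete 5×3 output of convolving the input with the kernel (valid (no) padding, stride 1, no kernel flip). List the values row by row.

-9 -21 5
-5 -5 -8
-14 0 -8
-9 -11 0
-8 -13 3

Output[0,0]: The receptive field on the input at this output position is [5 1 7]. Elementwise product with the kernel and sum: 5·1 + 7·-2.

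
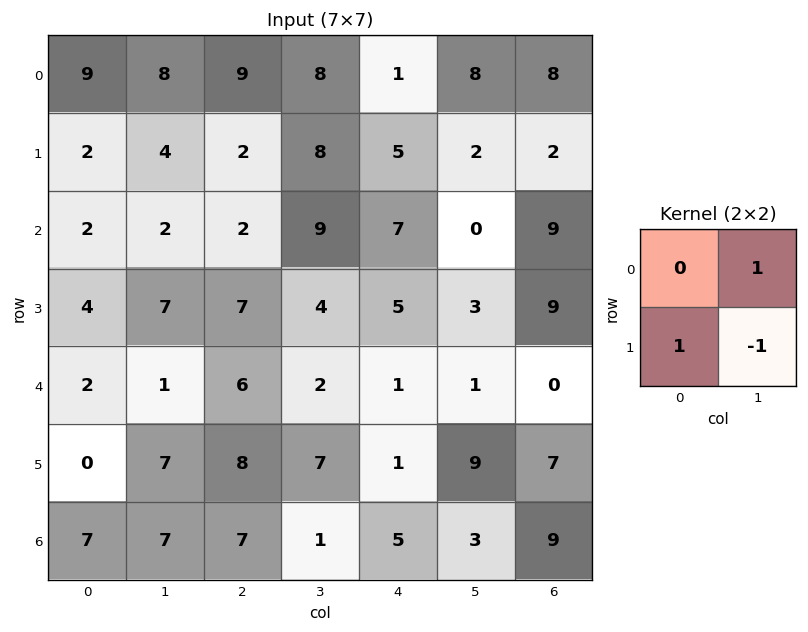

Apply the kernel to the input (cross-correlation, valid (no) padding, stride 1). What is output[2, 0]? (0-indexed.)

-1

The receptive field on the input at this output position is [2 2 / 4 7]. Elementwise product with the kernel and sum: 2·1 + 4·1 + 7·-1.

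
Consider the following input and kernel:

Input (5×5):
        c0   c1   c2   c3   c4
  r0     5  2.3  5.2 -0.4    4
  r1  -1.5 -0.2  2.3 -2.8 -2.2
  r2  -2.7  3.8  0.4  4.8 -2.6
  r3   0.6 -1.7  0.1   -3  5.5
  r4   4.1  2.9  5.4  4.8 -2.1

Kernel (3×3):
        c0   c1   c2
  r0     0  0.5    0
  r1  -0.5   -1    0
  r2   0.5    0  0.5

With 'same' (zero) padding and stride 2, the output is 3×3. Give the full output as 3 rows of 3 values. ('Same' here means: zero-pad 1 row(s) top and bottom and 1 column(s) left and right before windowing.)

-5.1 -7.85 -5.2
1.1 -3.5 -2.4
-3.8 -6.8 2.45

Output[0,0]: The receptive field on the zero-padded input at this output position is [0 0 0 / 0 5 2.3 / 0 -1.5 -0.2]. Elementwise product with the kernel and sum: 0·0.5 + 0·-0.5 + 5·-1 + 0·0.5 + -0.2·0.5.
Output[0,1]: The receptive field on the zero-padded input at this output position is [0 0 0 / 2.3 5.2 -0.4 / -0.2 2.3 -2.8]. Elementwise product with the kernel and sum: 0·0.5 + 2.3·-0.5 + 5.2·-1 + -0.2·0.5 + -2.8·0.5.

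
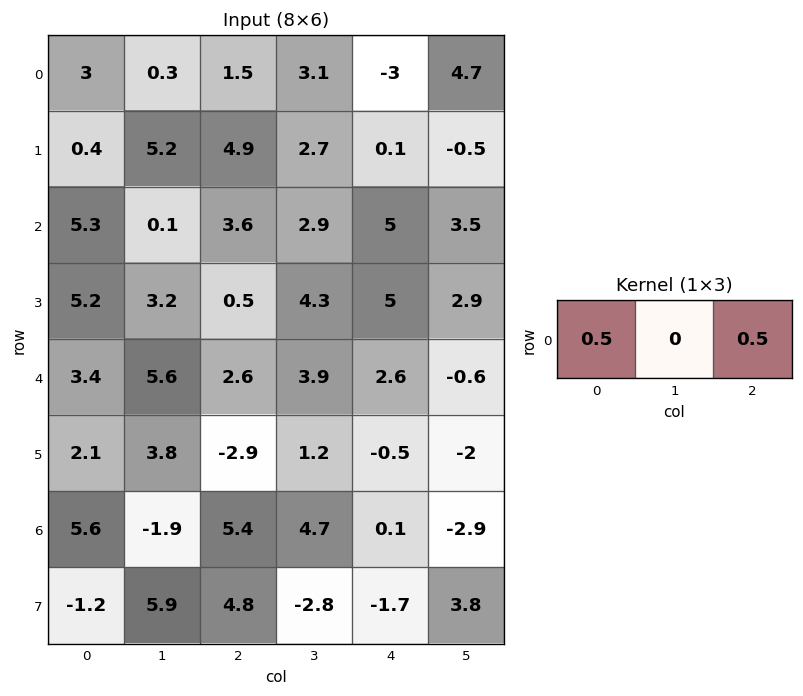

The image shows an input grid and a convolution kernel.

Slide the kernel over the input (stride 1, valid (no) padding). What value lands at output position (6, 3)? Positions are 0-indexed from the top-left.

The receptive field on the input at this output position is [4.7 0.1 -2.9]. Elementwise product with the kernel and sum: 4.7·0.5 + -2.9·0.5.

0.9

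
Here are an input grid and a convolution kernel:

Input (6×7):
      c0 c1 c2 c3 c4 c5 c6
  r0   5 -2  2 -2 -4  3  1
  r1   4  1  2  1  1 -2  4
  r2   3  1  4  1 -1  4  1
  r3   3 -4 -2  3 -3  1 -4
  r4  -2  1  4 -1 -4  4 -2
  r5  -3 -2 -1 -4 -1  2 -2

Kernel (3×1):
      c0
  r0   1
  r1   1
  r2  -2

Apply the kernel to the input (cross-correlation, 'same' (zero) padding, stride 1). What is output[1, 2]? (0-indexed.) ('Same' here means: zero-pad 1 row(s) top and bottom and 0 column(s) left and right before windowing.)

-4

The receptive field on the zero-padded input at this output position is [2 / 2 / 4]. Elementwise product with the kernel and sum: 2·1 + 2·1 + 4·-2.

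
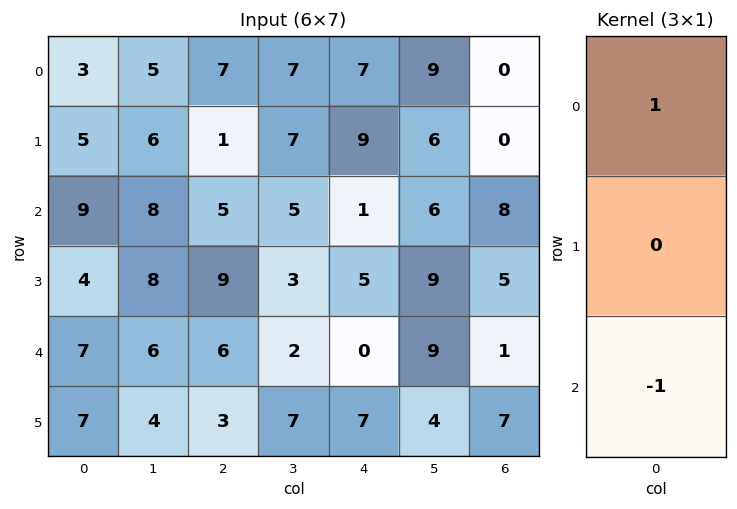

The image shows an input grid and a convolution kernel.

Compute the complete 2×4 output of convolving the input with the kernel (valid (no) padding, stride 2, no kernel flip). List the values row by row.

Output[0,0]: The receptive field on the input at this output position is [3 / 5 / 9]. Elementwise product with the kernel and sum: 3·1 + 9·-1.
Output[0,1]: The receptive field on the input at this output position is [7 / 1 / 5]. Elementwise product with the kernel and sum: 7·1 + 5·-1.

-6 2 6 -8
2 -1 1 7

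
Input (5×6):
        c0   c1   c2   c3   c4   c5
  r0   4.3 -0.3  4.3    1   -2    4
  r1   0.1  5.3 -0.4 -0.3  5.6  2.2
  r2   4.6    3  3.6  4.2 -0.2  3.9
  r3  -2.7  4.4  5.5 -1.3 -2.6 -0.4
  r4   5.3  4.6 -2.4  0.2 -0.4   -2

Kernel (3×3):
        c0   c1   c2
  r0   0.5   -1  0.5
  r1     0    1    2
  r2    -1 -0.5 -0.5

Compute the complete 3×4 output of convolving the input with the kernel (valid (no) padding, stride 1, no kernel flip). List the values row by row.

Output[0,0]: The receptive field on the input at this output position is [4.3 -0.3 4.3 / 0.1 5.3 -0.4 / 4.6 3 3.6]. Elementwise product with the kernel and sum: 4.3·0.5 + -0.3·-1 + 4.3·0.5 + 5.3·1 + -0.4·2 + 4.6·-1 + 3·-0.5 + 3.6·-0.5.

1.2 -11.85 5.45 8.45
2.5 8.4 3.15 5.75
10.1 -0.6 -6.5 1.85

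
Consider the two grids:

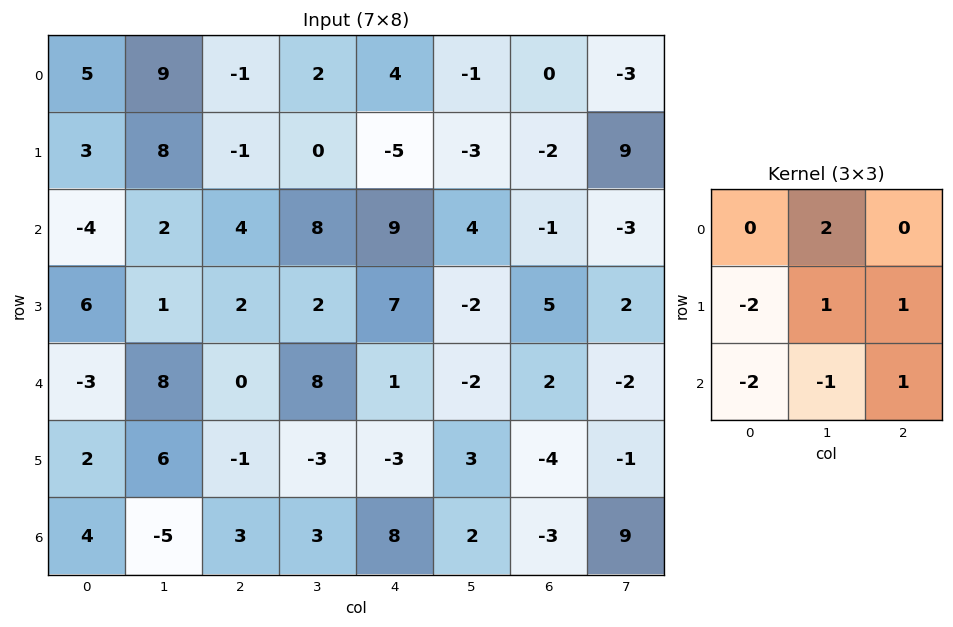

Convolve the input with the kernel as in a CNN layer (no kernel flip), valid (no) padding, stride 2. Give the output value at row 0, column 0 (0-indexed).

29

The receptive field on the input at this output position is [5 9 -1 / 3 8 -1 / -4 2 4]. Elementwise product with the kernel and sum: 9·2 + 3·-2 + 8·1 + -1·1 + -4·-2 + 2·-1 + 4·1.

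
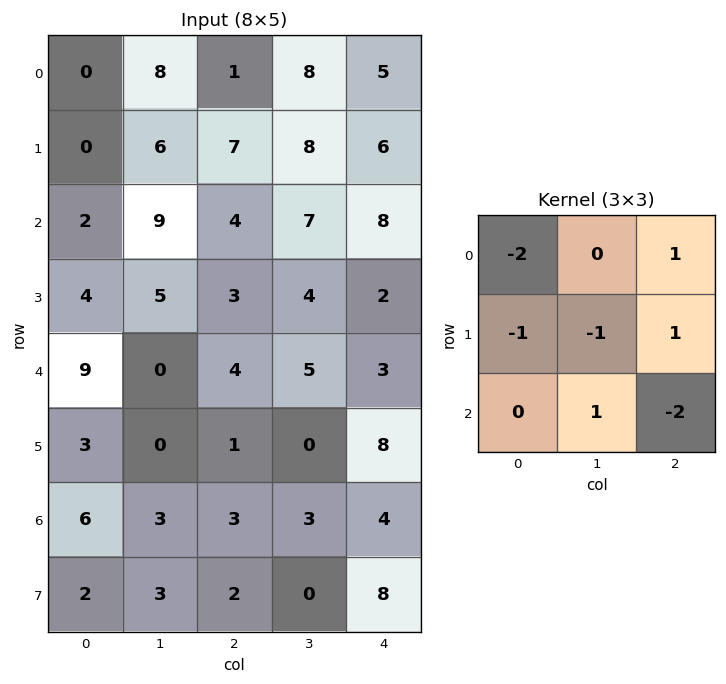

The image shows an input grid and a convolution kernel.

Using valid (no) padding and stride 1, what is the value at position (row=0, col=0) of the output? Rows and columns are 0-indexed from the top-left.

The receptive field on the input at this output position is [0 8 1 / 0 6 7 / 2 9 4]. Elementwise product with the kernel and sum: 0·-2 + 1·1 + 0·-1 + 6·-1 + 7·1 + 9·1 + 4·-2.

3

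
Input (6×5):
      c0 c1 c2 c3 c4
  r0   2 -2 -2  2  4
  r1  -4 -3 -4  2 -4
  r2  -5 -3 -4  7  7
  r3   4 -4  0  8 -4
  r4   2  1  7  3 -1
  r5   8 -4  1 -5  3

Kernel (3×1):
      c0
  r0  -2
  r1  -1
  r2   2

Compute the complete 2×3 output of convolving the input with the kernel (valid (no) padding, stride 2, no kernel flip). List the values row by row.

Output[0,0]: The receptive field on the input at this output position is [2 / -4 / -5]. Elementwise product with the kernel and sum: 2·-2 + -4·-1 + -5·2.

-10 0 10
10 22 -12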